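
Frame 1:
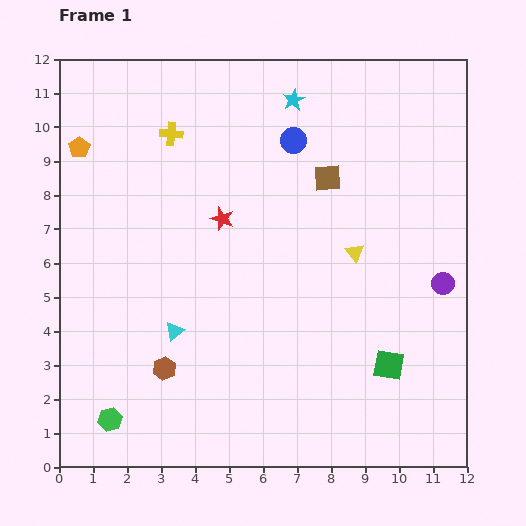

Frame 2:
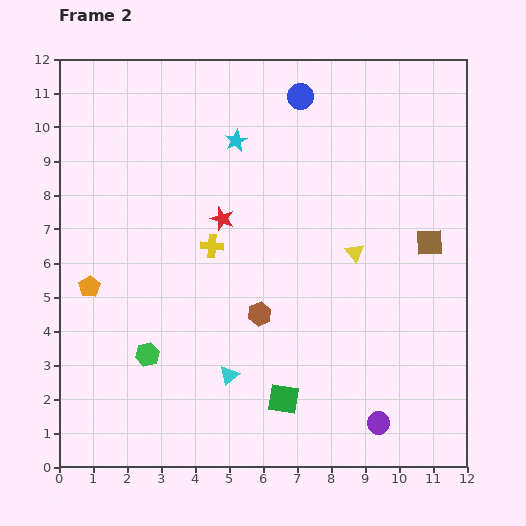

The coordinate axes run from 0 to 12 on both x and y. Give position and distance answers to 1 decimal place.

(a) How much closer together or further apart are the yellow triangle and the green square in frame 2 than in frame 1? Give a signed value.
+1.4

Distance in frame 1: 3.4. Distance in frame 2: 4.8.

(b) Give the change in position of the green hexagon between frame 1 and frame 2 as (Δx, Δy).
(1.1, 1.9)

The green hexagon was at (1.5, 1.4) in frame 1 and (2.6, 3.3) in frame 2.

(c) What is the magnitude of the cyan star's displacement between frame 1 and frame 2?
2.1

The cyan star moved from (6.9, 10.8) to (5.2, 9.6), a distance of √(1.7² + 1.2²) ≈ 2.1.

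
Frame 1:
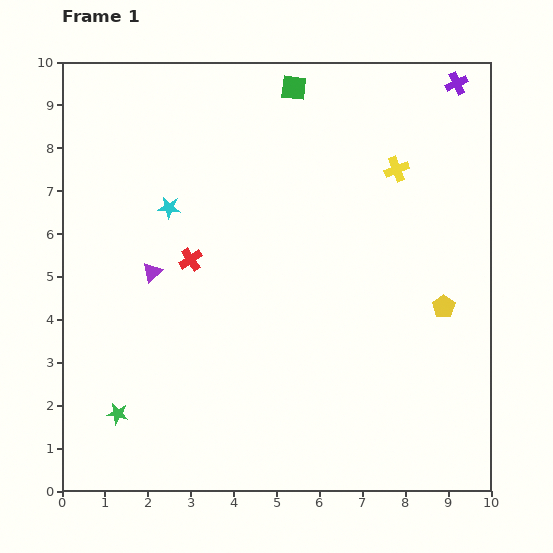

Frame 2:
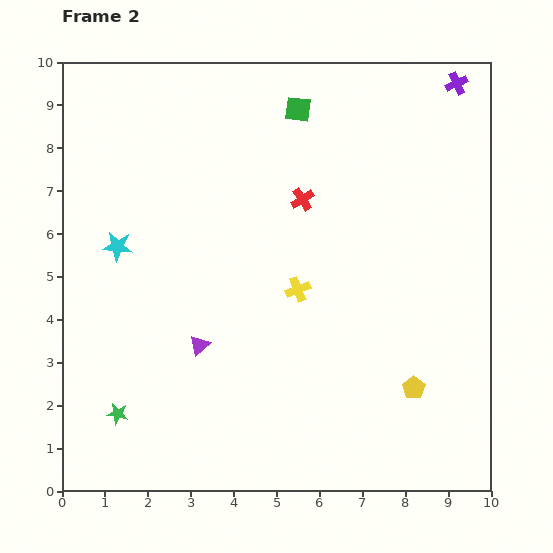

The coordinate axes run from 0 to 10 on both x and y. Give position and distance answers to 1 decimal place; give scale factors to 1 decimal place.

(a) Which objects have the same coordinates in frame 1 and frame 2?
the purple cross, the green star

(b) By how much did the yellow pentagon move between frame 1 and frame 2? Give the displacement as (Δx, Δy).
(-0.7, -1.9)

The yellow pentagon was at (8.9, 4.3) in frame 1 and (8.2, 2.4) in frame 2.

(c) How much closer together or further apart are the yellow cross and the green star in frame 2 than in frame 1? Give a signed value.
-3.5

Distance in frame 1: 8.6. Distance in frame 2: 5.1.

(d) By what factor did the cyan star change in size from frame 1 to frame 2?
1.3×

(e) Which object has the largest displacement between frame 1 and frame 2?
the yellow cross

(moved 3.6; next 3.0)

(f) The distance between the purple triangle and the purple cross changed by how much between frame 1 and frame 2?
+0.2

Distance in frame 1: 8.4. Distance in frame 2: 8.6.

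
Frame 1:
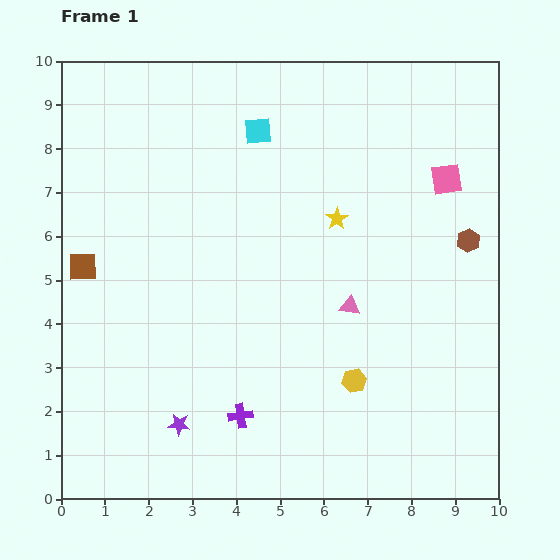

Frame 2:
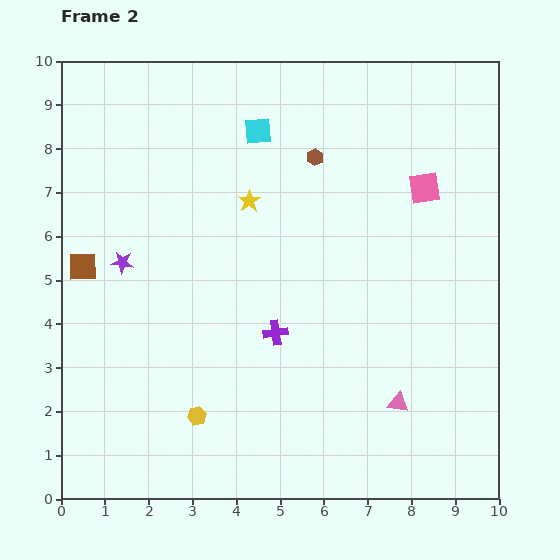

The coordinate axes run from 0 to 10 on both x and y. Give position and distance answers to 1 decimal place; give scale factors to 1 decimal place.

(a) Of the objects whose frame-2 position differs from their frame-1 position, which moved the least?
the pink square

(moved 0.5)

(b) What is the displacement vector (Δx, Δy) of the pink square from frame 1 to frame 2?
(-0.5, -0.2)

The pink square was at (8.8, 7.3) in frame 1 and (8.3, 7.1) in frame 2.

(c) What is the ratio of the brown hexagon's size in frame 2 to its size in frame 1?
0.7×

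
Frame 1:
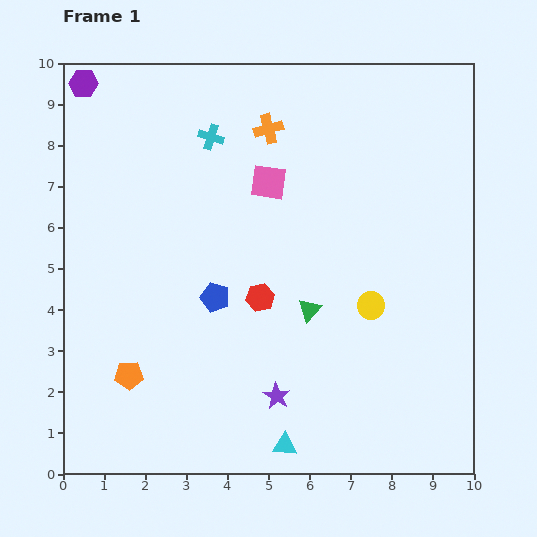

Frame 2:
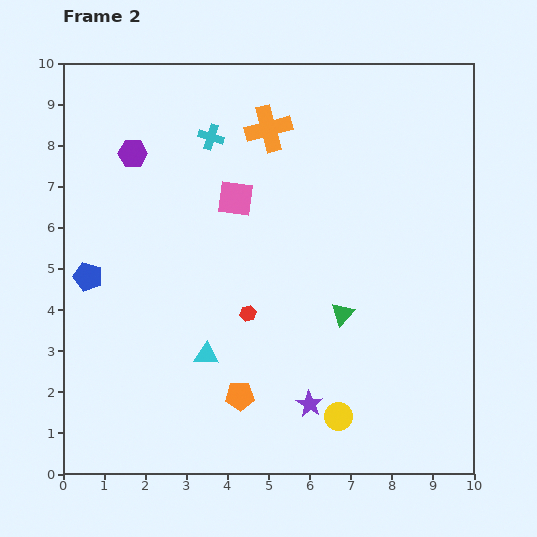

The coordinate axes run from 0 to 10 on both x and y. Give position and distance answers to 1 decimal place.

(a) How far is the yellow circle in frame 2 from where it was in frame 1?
2.8

The yellow circle moved from (7.5, 4.1) to (6.7, 1.4), a distance of √(0.8² + 2.7²) ≈ 2.8.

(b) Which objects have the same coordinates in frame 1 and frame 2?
the orange cross, the cyan cross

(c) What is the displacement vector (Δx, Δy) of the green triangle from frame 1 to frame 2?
(0.8, -0.1)

The green triangle was at (6.0, 4.0) in frame 1 and (6.8, 3.9) in frame 2.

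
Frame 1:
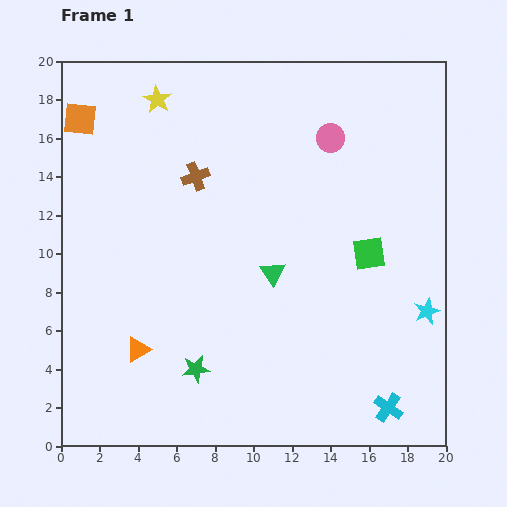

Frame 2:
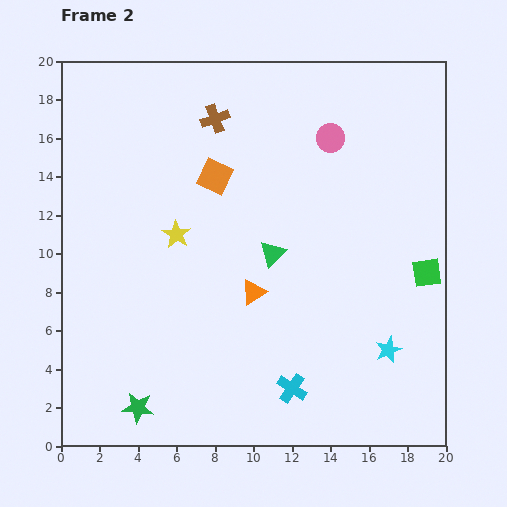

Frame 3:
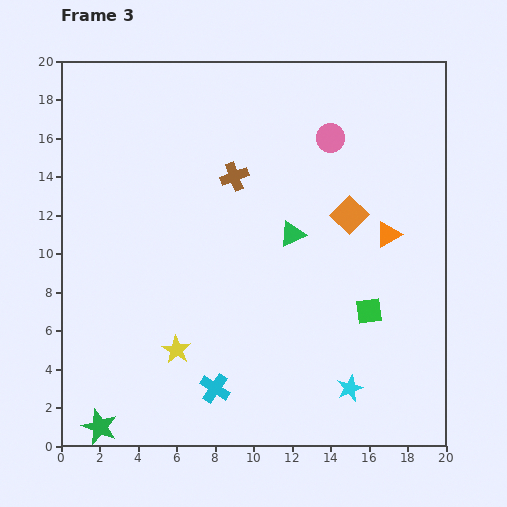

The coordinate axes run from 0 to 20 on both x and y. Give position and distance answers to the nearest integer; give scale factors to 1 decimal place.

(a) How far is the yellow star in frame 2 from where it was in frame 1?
7

The yellow star moved from (5, 18) to (6, 11), a distance of √(1² + 7²) ≈ 7.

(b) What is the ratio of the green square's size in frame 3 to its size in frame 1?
0.8×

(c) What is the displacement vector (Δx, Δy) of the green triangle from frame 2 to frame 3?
(1, 1)

The green triangle was at (11, 10) in frame 2 and (12, 11) in frame 3.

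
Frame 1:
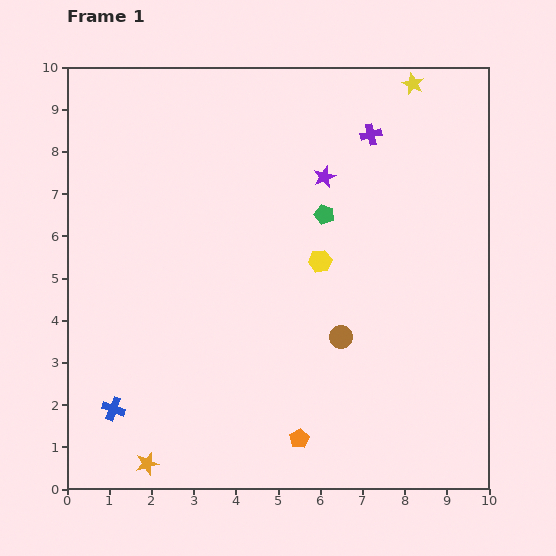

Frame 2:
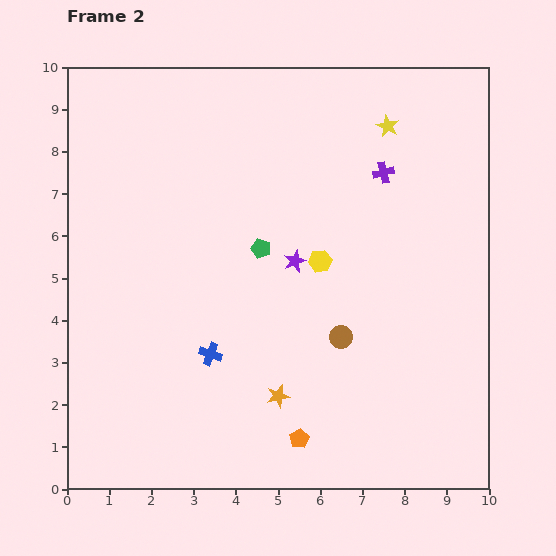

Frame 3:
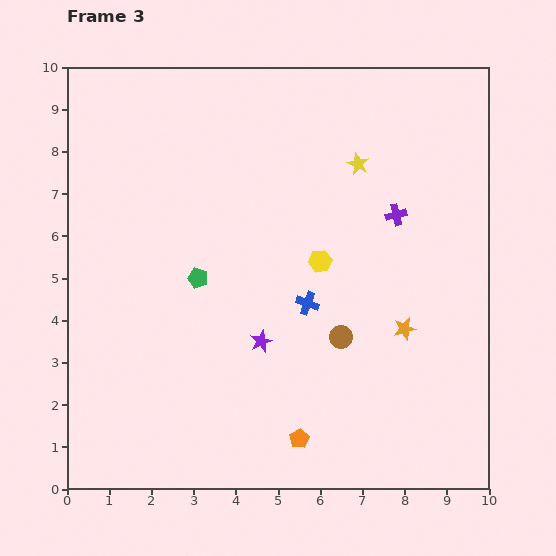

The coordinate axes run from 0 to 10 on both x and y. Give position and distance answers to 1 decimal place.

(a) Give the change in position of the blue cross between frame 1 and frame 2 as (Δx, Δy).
(2.3, 1.3)

The blue cross was at (1.1, 1.9) in frame 1 and (3.4, 3.2) in frame 2.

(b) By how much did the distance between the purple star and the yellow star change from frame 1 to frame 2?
+0.9

Distance in frame 1: 3.0. Distance in frame 2: 3.9.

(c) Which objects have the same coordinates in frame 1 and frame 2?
the yellow hexagon, the orange pentagon, the brown circle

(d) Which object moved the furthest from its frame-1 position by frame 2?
the orange star

(moved 3.5; next 2.6)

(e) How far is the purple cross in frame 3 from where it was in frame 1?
2.0

The purple cross moved from (7.2, 8.4) to (7.8, 6.5), a distance of √(0.6² + 1.9²) ≈ 2.0.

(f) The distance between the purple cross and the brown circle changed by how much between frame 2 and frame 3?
-0.8

Distance in frame 2: 4.0. Distance in frame 3: 3.2.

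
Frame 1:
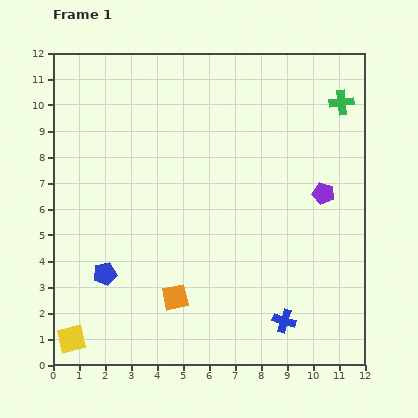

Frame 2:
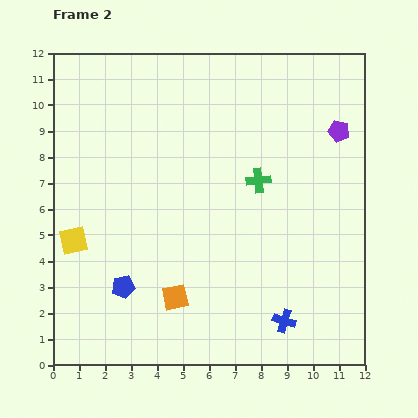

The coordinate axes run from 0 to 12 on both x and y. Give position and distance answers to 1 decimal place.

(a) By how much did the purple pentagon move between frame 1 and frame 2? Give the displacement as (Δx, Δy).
(0.6, 2.4)

The purple pentagon was at (10.4, 6.6) in frame 1 and (11.0, 9.0) in frame 2.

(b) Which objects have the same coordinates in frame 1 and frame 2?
the blue cross, the orange square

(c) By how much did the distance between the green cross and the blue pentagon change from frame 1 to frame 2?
-4.6

Distance in frame 1: 11.2. Distance in frame 2: 6.6.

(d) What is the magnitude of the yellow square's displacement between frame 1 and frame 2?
3.8

The yellow square moved from (0.7, 1.0) to (0.8, 4.8), a distance of √(0.1² + 3.8²) ≈ 3.8.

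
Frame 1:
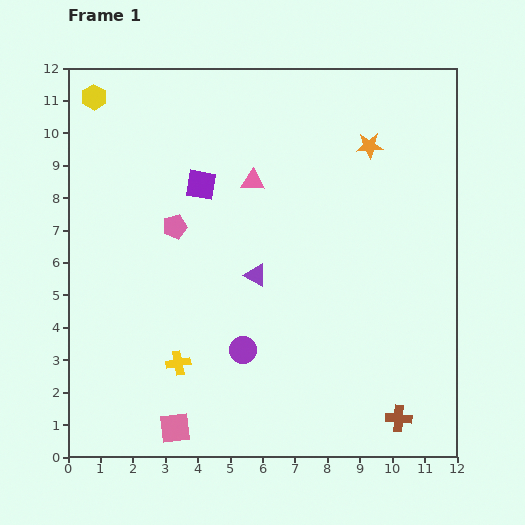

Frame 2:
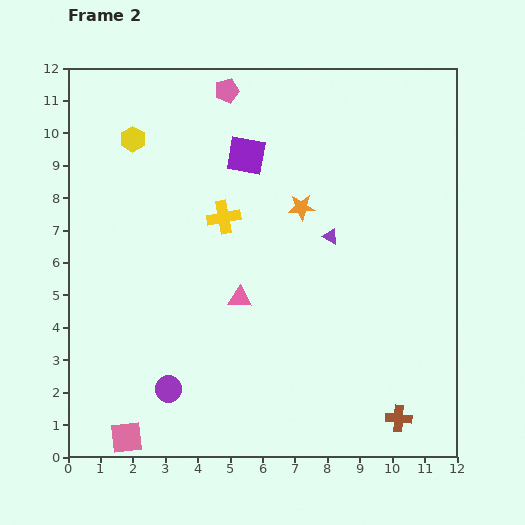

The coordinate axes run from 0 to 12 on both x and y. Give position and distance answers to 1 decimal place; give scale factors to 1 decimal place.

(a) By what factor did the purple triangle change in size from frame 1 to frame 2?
0.7×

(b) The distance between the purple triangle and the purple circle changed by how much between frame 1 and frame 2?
+4.6

Distance in frame 1: 2.3. Distance in frame 2: 6.9.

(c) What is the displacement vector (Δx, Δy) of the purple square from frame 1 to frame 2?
(1.4, 0.9)

The purple square was at (4.1, 8.4) in frame 1 and (5.5, 9.3) in frame 2.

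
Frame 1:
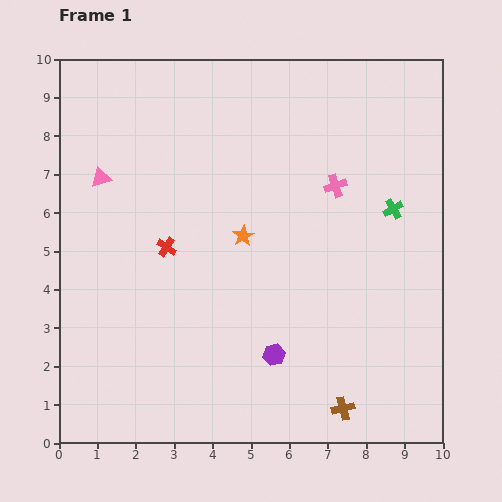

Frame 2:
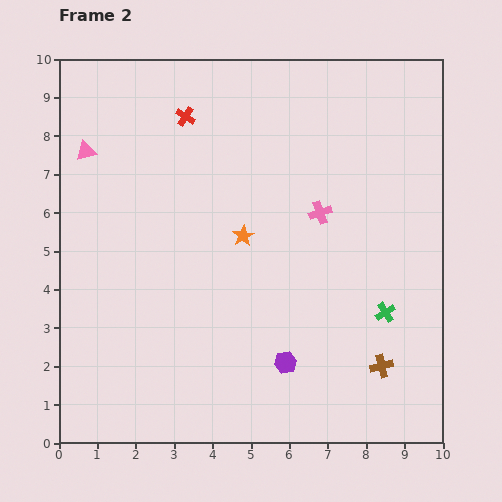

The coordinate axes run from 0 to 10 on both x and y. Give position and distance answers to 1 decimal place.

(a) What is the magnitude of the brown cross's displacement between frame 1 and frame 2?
1.5

The brown cross moved from (7.4, 0.9) to (8.4, 2.0), a distance of √(1.0² + 1.1²) ≈ 1.5.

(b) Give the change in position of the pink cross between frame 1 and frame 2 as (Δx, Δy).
(-0.4, -0.7)

The pink cross was at (7.2, 6.7) in frame 1 and (6.8, 6.0) in frame 2.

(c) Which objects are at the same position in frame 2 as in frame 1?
the orange star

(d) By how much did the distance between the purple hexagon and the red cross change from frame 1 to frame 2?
+2.9

Distance in frame 1: 4.0. Distance in frame 2: 6.9.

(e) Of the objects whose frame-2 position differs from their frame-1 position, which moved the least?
the purple hexagon

(moved 0.4)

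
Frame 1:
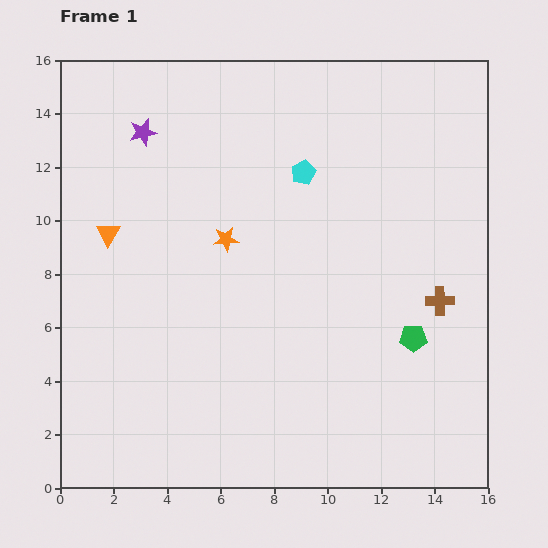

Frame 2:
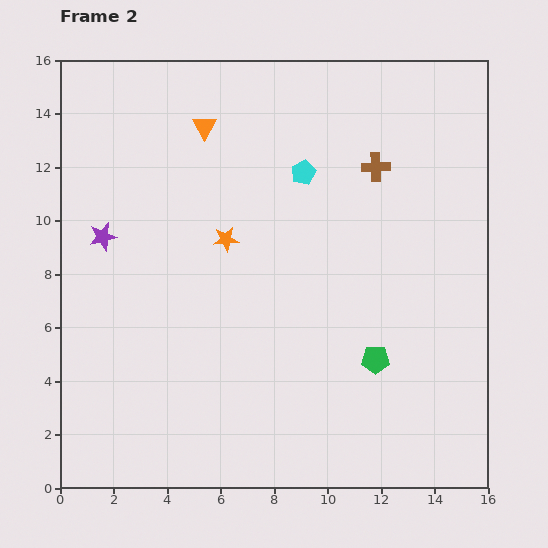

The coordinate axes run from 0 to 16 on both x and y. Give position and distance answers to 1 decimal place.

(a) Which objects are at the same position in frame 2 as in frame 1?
the cyan pentagon, the orange star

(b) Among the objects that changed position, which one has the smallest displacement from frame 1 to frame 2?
the green pentagon

(moved 1.6)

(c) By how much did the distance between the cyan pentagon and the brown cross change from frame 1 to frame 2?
-4.3

Distance in frame 1: 7.0. Distance in frame 2: 2.7.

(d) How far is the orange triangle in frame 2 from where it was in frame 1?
5.4

The orange triangle moved from (1.8, 9.5) to (5.4, 13.5), a distance of √(3.6² + 4.0²) ≈ 5.4.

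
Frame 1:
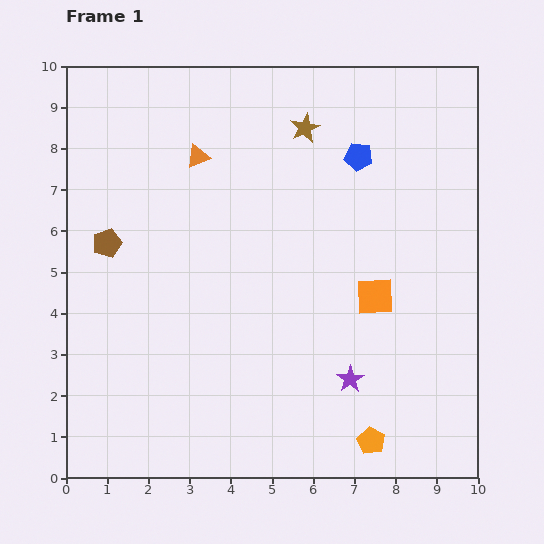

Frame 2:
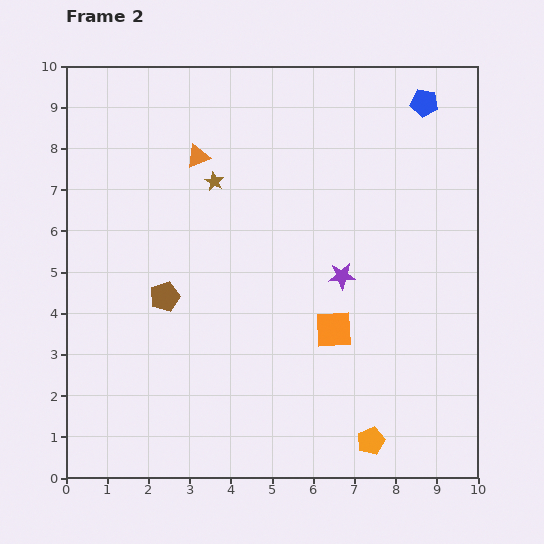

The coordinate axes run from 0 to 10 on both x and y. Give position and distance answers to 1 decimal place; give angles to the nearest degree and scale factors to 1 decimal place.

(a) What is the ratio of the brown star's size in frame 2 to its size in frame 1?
0.6×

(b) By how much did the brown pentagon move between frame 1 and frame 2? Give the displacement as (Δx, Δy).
(1.4, -1.3)

The brown pentagon was at (1.0, 5.7) in frame 1 and (2.4, 4.4) in frame 2.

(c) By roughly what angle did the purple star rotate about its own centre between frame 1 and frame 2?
30° clockwise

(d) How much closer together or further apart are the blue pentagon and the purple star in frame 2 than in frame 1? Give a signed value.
-0.7

Distance in frame 1: 5.4. Distance in frame 2: 4.7.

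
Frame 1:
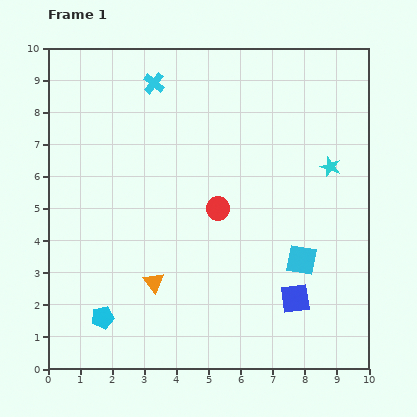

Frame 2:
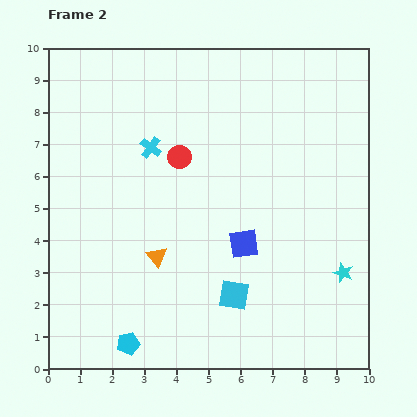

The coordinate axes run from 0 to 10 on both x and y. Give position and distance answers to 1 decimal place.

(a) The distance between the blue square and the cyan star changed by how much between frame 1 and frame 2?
-1.0

Distance in frame 1: 4.2. Distance in frame 2: 3.2.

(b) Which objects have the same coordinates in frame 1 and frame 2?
none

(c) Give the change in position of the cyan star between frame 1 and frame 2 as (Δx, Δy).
(0.4, -3.3)

The cyan star was at (8.8, 6.3) in frame 1 and (9.2, 3.0) in frame 2.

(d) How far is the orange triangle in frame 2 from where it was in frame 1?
0.8

The orange triangle moved from (3.3, 2.7) to (3.4, 3.5), a distance of √(0.1² + 0.8²) ≈ 0.8.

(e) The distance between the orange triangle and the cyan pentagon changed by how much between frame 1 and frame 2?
+0.9

Distance in frame 1: 1.9. Distance in frame 2: 2.8.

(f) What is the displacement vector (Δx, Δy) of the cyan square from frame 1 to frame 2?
(-2.1, -1.1)

The cyan square was at (7.9, 3.4) in frame 1 and (5.8, 2.3) in frame 2.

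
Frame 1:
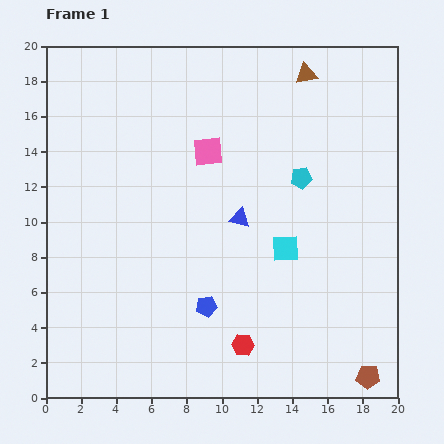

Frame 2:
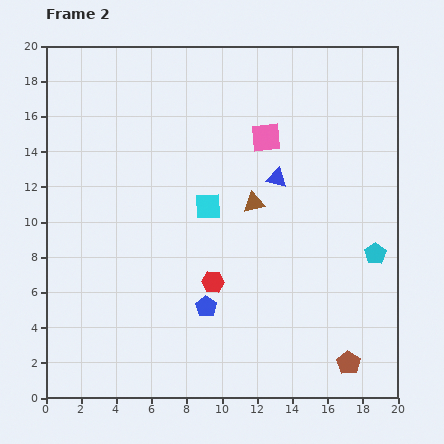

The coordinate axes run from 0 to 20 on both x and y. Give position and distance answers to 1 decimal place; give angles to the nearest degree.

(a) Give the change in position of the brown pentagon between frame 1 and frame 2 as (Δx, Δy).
(-1.1, 0.8)

The brown pentagon was at (18.3, 1.2) in frame 1 and (17.2, 2.0) in frame 2.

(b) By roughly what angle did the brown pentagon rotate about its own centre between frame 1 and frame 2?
30° clockwise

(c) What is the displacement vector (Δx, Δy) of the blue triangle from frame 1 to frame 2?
(2.1, 2.3)

The blue triangle was at (11.0, 10.2) in frame 1 and (13.1, 12.5) in frame 2.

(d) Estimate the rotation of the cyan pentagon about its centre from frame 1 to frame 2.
24° counter-clockwise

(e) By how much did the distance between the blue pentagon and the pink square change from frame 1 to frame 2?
+1.4

Distance in frame 1: 8.8. Distance in frame 2: 10.2.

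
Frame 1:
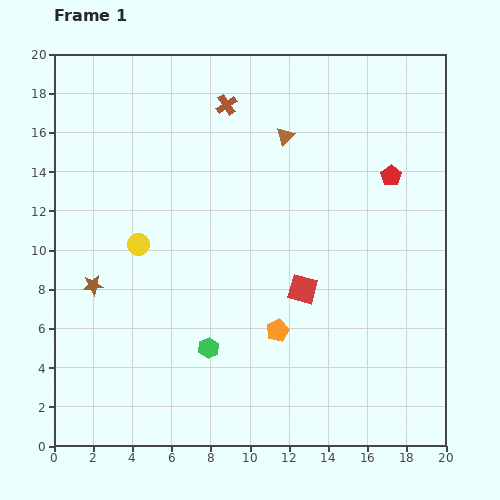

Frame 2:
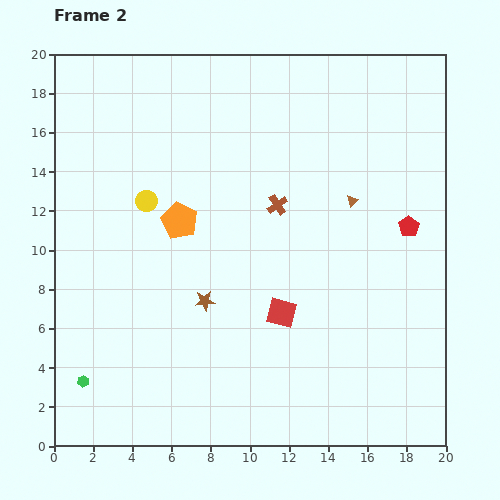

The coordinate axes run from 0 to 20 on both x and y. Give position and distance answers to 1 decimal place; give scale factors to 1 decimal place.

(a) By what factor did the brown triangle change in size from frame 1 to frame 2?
0.6×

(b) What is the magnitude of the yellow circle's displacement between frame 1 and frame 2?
2.2

The yellow circle moved from (4.3, 10.3) to (4.7, 12.5), a distance of √(0.4² + 2.2²) ≈ 2.2.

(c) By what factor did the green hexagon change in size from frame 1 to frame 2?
0.6×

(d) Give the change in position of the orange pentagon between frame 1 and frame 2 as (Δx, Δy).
(-5.0, 5.6)

The orange pentagon was at (11.4, 5.9) in frame 1 and (6.4, 11.5) in frame 2.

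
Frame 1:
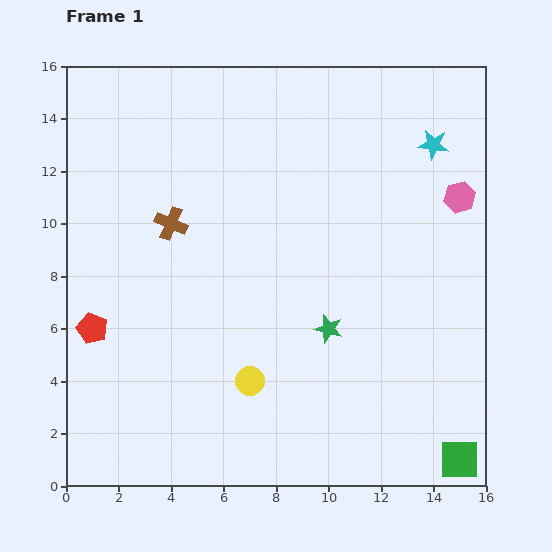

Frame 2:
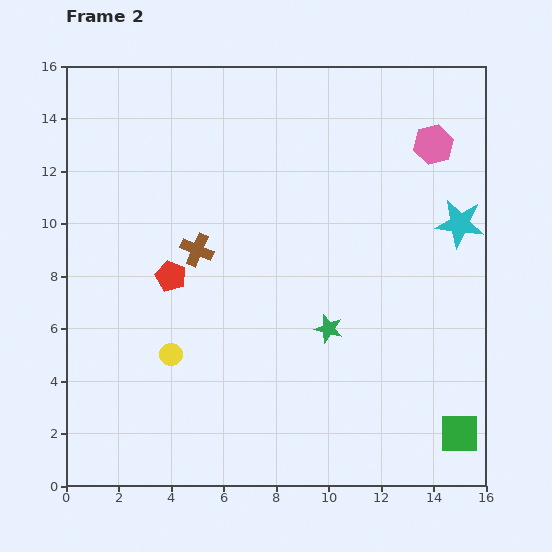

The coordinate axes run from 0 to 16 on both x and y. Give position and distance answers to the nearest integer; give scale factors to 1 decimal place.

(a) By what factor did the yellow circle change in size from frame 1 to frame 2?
0.8×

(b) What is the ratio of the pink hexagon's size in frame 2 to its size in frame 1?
1.3×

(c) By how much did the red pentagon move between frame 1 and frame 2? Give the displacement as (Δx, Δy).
(3, 2)

The red pentagon was at (1, 6) in frame 1 and (4, 8) in frame 2.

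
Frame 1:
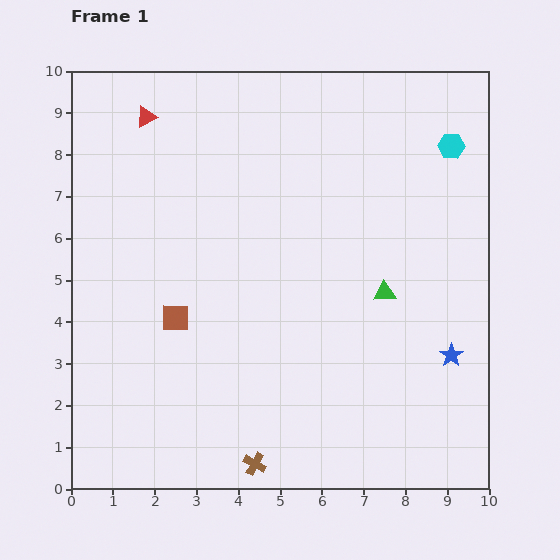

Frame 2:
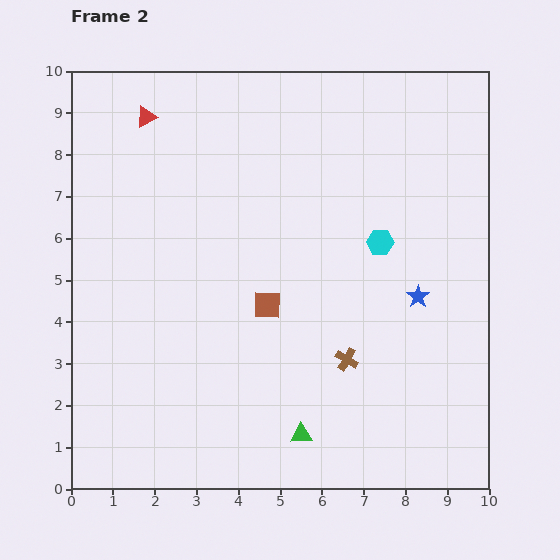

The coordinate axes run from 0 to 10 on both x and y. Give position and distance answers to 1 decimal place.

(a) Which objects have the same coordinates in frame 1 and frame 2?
the red triangle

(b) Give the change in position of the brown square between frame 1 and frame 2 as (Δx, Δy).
(2.2, 0.3)

The brown square was at (2.5, 4.1) in frame 1 and (4.7, 4.4) in frame 2.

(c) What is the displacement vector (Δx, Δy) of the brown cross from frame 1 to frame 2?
(2.2, 2.5)

The brown cross was at (4.4, 0.6) in frame 1 and (6.6, 3.1) in frame 2.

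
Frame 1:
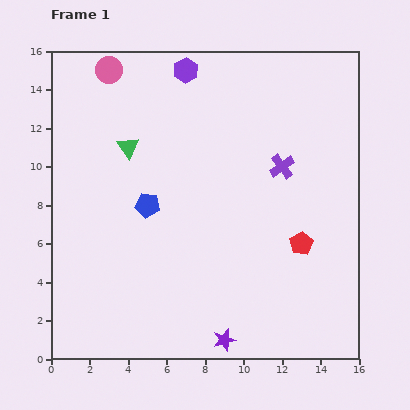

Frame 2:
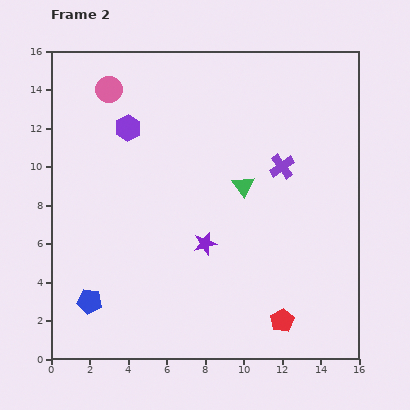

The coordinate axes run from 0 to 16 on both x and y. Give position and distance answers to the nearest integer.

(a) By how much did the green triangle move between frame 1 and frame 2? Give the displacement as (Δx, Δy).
(6, -2)

The green triangle was at (4, 11) in frame 1 and (10, 9) in frame 2.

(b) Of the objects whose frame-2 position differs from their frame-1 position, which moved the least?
the pink circle

(moved 1)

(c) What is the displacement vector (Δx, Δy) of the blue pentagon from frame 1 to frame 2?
(-3, -5)

The blue pentagon was at (5, 8) in frame 1 and (2, 3) in frame 2.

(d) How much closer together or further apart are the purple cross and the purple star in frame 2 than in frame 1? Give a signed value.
-3

Distance in frame 1: 9. Distance in frame 2: 6.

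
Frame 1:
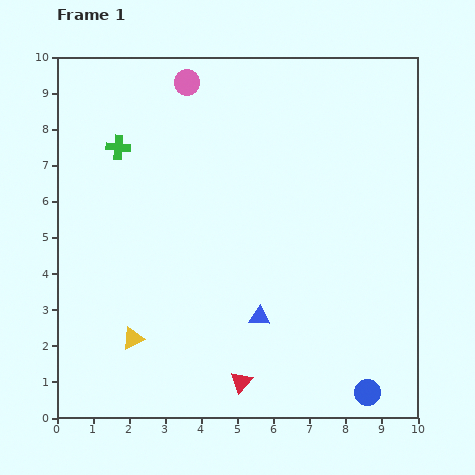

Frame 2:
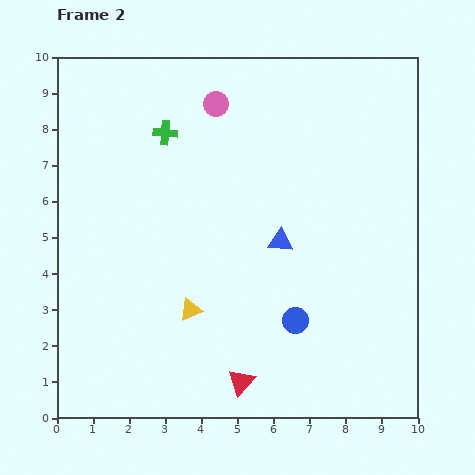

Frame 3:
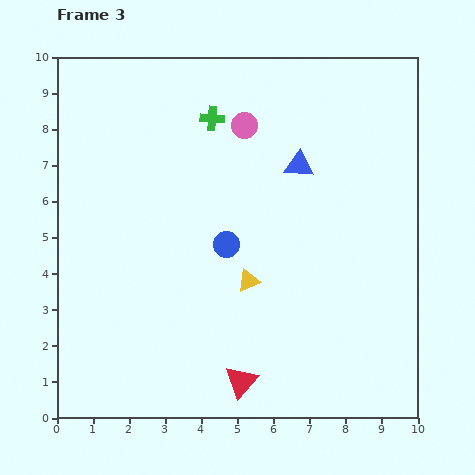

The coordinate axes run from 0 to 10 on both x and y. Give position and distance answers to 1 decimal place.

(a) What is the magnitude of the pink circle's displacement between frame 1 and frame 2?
1.0

The pink circle moved from (3.6, 9.3) to (4.4, 8.7), a distance of √(0.8² + 0.6²) ≈ 1.0.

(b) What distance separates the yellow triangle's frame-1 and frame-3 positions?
3.6

The yellow triangle moved from (2.1, 2.2) to (5.3, 3.8), a distance of √(3.2² + 1.6²) ≈ 3.6.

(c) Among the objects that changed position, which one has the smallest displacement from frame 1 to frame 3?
the pink circle

(moved 2.0)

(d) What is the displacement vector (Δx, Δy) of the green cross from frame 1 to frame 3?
(2.6, 0.8)

The green cross was at (1.7, 7.5) in frame 1 and (4.3, 8.3) in frame 3.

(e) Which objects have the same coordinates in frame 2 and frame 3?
the red triangle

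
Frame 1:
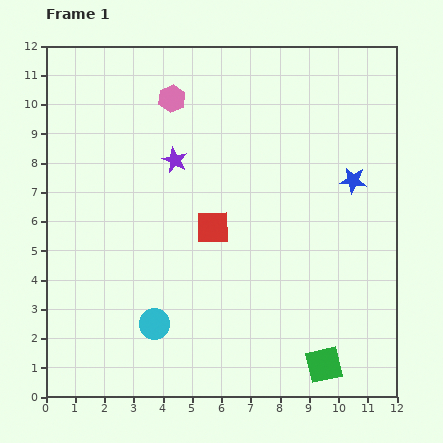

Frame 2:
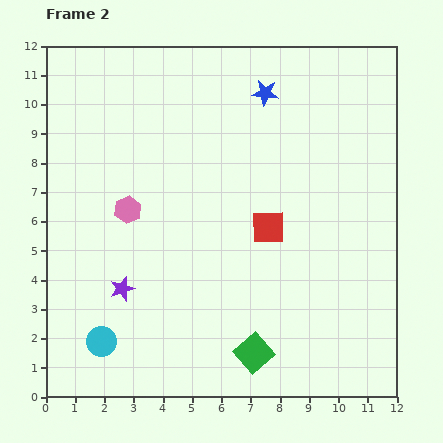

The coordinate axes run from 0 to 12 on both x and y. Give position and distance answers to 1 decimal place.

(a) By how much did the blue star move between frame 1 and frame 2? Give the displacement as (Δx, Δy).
(-3.0, 3.0)

The blue star was at (10.5, 7.4) in frame 1 and (7.5, 10.4) in frame 2.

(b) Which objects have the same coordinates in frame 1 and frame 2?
none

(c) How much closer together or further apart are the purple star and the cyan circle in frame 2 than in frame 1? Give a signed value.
-3.7

Distance in frame 1: 5.6. Distance in frame 2: 1.9.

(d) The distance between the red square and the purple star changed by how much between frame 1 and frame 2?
+2.8

Distance in frame 1: 2.6. Distance in frame 2: 5.4.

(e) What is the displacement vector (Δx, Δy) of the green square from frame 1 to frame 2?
(-2.4, 0.4)

The green square was at (9.5, 1.1) in frame 1 and (7.1, 1.5) in frame 2.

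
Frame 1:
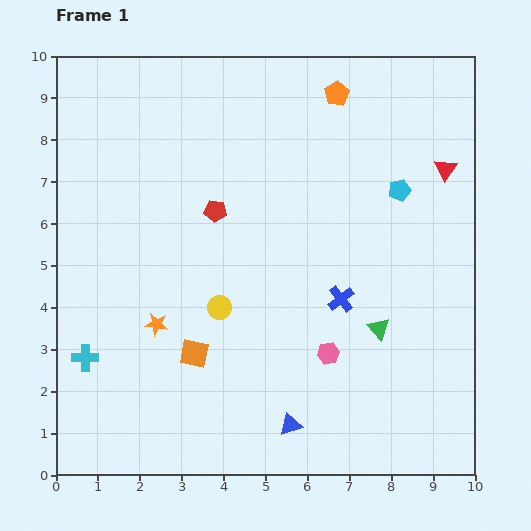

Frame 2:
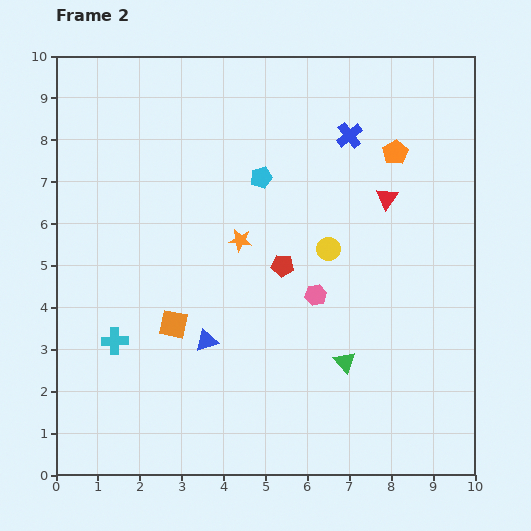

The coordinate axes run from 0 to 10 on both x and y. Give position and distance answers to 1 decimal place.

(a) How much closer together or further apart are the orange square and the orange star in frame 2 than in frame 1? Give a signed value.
+1.5

Distance in frame 1: 1.1. Distance in frame 2: 2.6.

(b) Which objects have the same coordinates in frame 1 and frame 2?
none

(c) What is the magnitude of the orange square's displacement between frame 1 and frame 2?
0.9

The orange square moved from (3.3, 2.9) to (2.8, 3.6), a distance of √(0.5² + 0.7²) ≈ 0.9.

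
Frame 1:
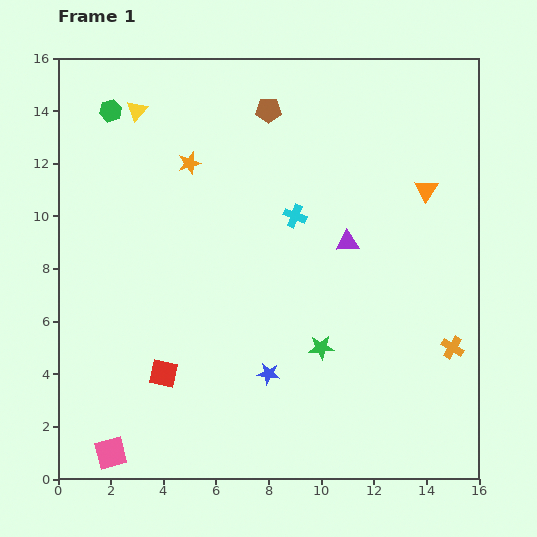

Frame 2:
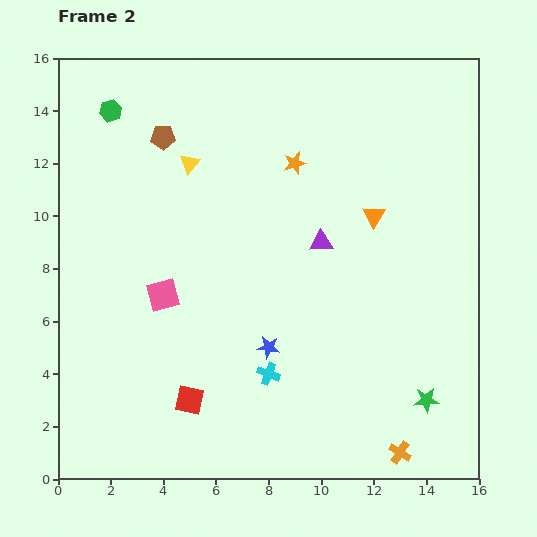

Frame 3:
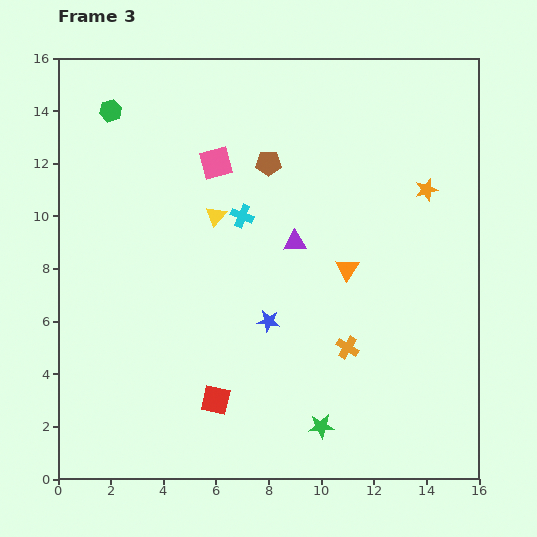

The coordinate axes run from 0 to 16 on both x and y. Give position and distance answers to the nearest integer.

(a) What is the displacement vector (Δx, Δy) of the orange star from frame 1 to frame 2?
(4, 0)

The orange star was at (5, 12) in frame 1 and (9, 12) in frame 2.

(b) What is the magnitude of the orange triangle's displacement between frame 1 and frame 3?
4

The orange triangle moved from (14, 11) to (11, 8), a distance of √(3² + 3²) ≈ 4.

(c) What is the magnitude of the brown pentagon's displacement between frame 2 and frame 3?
4

The brown pentagon moved from (4, 13) to (8, 12), a distance of √(4² + 1²) ≈ 4.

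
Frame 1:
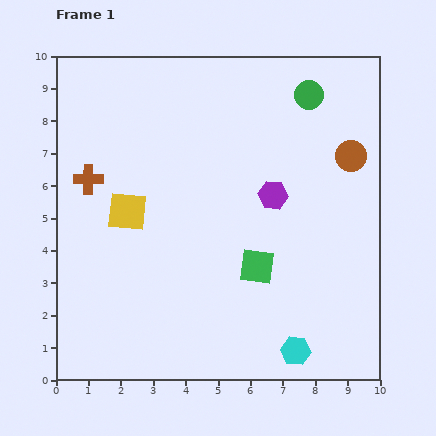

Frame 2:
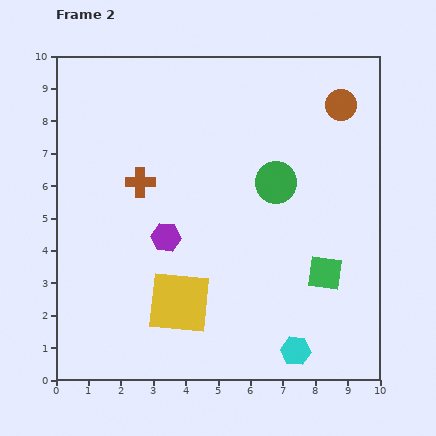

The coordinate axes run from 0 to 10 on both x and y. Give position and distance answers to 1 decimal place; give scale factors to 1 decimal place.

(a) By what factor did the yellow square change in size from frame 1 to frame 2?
1.6×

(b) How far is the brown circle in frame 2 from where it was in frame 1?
1.6

The brown circle moved from (9.1, 6.9) to (8.8, 8.5), a distance of √(0.3² + 1.6²) ≈ 1.6.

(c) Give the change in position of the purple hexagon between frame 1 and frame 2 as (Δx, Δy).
(-3.3, -1.3)

The purple hexagon was at (6.7, 5.7) in frame 1 and (3.4, 4.4) in frame 2.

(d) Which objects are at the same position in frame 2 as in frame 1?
the cyan hexagon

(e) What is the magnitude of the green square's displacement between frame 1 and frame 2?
2.1

The green square moved from (6.2, 3.5) to (8.3, 3.3), a distance of √(2.1² + 0.2²) ≈ 2.1.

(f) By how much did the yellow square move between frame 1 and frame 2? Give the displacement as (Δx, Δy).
(1.6, -2.8)

The yellow square was at (2.2, 5.2) in frame 1 and (3.8, 2.4) in frame 2.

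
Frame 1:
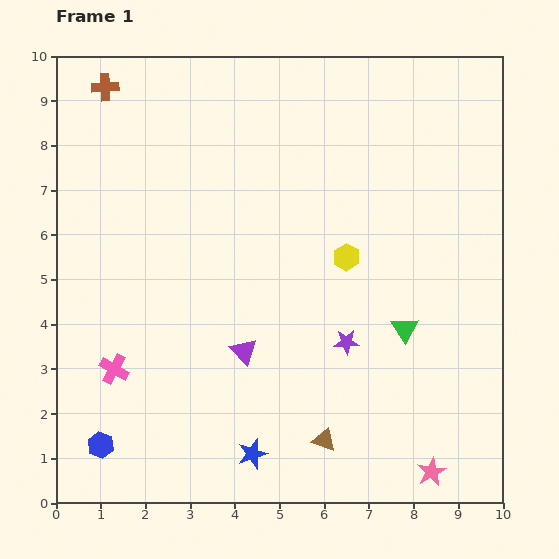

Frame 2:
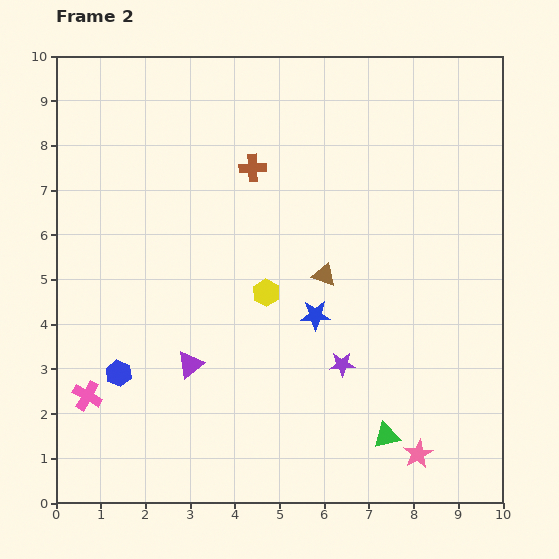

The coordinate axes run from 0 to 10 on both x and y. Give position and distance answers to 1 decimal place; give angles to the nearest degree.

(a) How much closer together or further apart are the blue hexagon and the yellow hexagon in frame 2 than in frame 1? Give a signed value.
-3.1

Distance in frame 1: 6.9. Distance in frame 2: 3.8.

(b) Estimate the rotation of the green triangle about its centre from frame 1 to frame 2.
47° clockwise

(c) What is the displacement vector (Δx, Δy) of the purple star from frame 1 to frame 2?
(-0.1, -0.5)

The purple star was at (6.5, 3.6) in frame 1 and (6.4, 3.1) in frame 2.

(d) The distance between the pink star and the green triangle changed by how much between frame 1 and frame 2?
-2.5

Distance in frame 1: 3.3. Distance in frame 2: 0.8.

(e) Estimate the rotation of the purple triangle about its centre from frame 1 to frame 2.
34° clockwise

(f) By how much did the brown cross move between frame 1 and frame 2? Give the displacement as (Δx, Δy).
(3.3, -1.8)

The brown cross was at (1.1, 9.3) in frame 1 and (4.4, 7.5) in frame 2.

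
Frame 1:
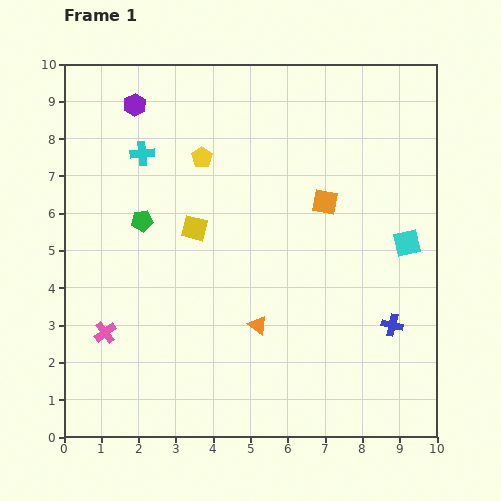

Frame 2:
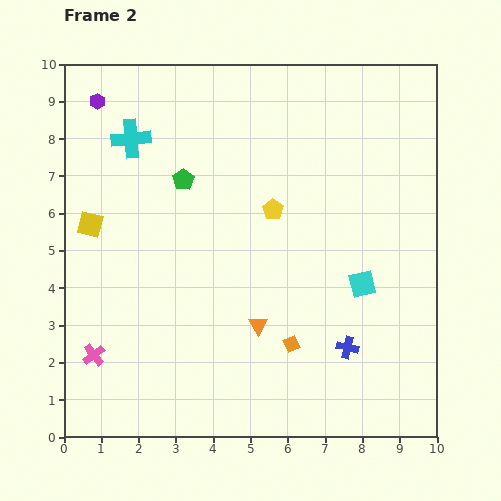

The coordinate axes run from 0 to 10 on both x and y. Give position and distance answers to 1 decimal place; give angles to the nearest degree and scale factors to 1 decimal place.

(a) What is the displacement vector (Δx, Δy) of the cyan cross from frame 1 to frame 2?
(-0.3, 0.4)

The cyan cross was at (2.1, 7.6) in frame 1 and (1.8, 8.0) in frame 2.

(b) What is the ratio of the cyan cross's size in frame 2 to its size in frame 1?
1.6×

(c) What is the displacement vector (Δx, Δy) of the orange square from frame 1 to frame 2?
(-0.9, -3.8)

The orange square was at (7.0, 6.3) in frame 1 and (6.1, 2.5) in frame 2.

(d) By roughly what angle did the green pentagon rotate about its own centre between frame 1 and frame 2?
28° counter-clockwise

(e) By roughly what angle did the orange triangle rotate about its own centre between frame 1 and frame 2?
20° clockwise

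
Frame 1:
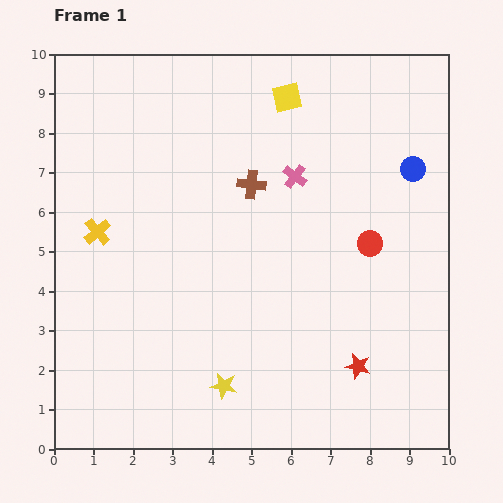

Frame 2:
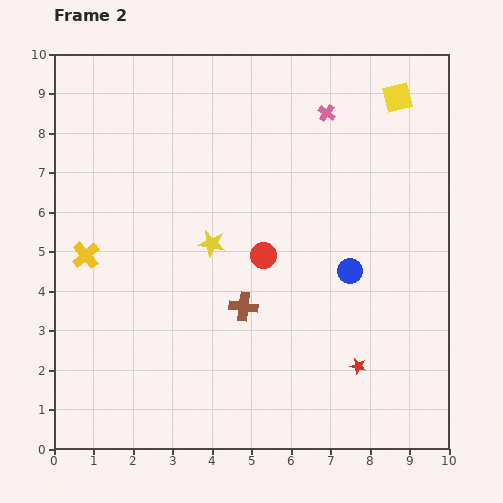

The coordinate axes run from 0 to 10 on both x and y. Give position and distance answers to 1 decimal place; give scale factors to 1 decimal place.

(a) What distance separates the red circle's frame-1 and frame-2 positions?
2.7

The red circle moved from (8.0, 5.2) to (5.3, 4.9), a distance of √(2.7² + 0.3²) ≈ 2.7.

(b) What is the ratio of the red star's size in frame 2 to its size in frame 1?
0.6×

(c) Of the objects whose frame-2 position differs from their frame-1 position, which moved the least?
the yellow cross

(moved 0.7)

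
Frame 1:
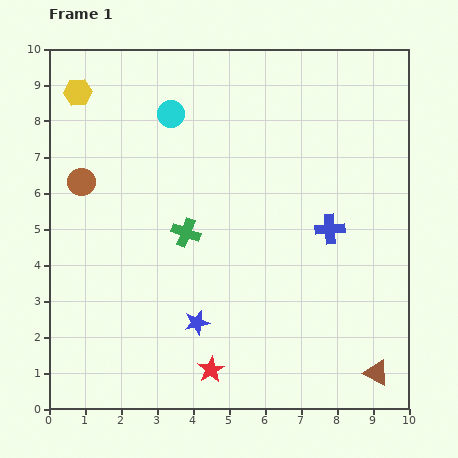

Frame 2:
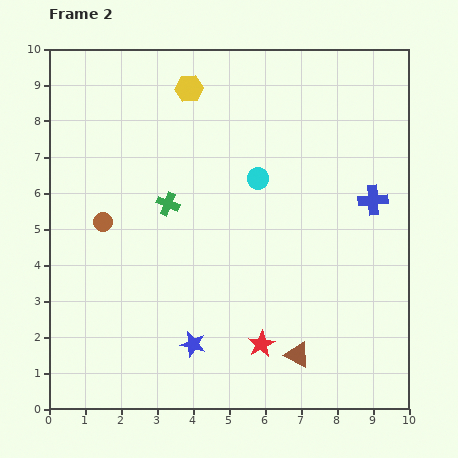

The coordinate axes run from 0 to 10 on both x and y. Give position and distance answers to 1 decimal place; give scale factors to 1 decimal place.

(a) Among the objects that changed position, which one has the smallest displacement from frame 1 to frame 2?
the blue star

(moved 0.6)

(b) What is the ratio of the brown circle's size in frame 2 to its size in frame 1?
0.7×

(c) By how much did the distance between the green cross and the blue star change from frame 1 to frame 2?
+1.5

Distance in frame 1: 2.5. Distance in frame 2: 4.0.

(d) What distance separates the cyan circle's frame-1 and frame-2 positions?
3.0

The cyan circle moved from (3.4, 8.2) to (5.8, 6.4), a distance of √(2.4² + 1.8²) ≈ 3.0.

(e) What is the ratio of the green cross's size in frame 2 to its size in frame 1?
0.8×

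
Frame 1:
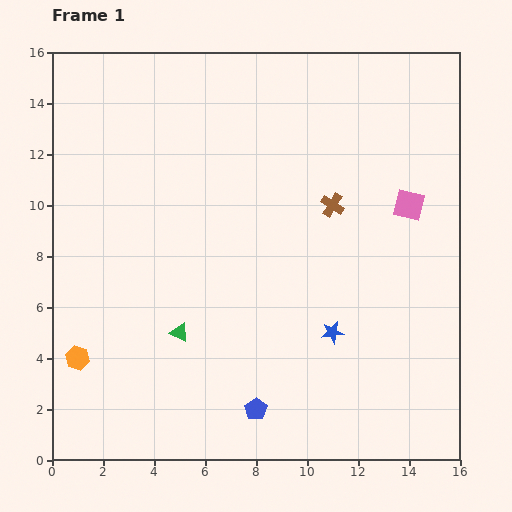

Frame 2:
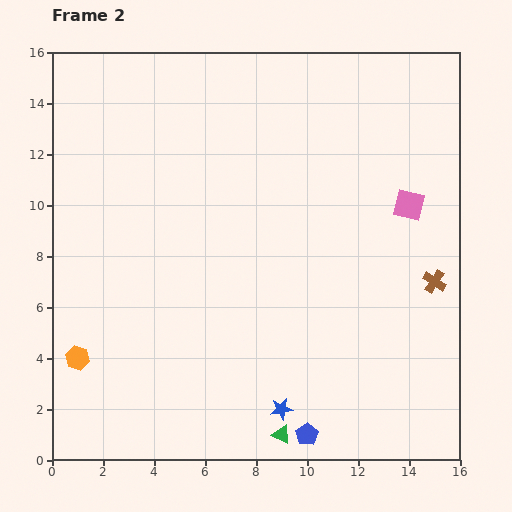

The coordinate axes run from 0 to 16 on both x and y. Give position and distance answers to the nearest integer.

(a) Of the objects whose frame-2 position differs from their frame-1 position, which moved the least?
the blue pentagon

(moved 2)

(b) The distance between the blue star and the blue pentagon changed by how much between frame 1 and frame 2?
-3

Distance in frame 1: 4. Distance in frame 2: 1.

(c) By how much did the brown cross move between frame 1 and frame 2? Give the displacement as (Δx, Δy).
(4, -3)

The brown cross was at (11, 10) in frame 1 and (15, 7) in frame 2.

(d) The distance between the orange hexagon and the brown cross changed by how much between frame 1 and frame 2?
+2

Distance in frame 1: 12. Distance in frame 2: 14.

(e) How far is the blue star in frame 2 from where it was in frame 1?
4

The blue star moved from (11, 5) to (9, 2), a distance of √(2² + 3²) ≈ 4.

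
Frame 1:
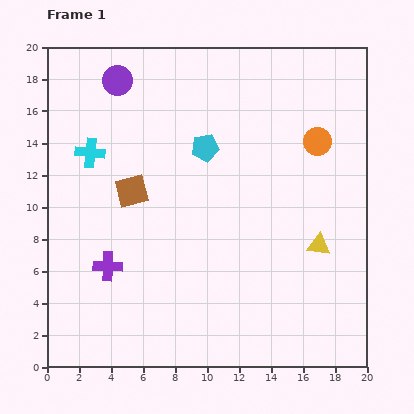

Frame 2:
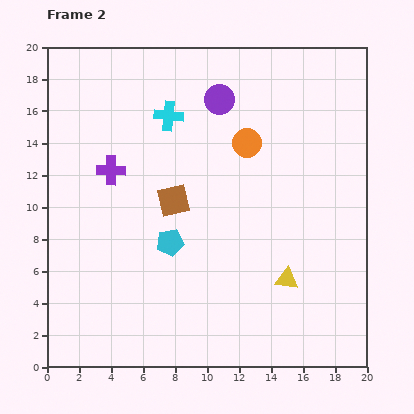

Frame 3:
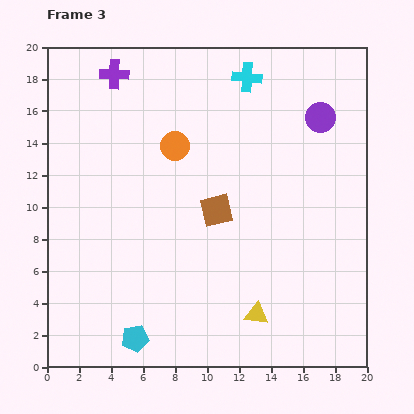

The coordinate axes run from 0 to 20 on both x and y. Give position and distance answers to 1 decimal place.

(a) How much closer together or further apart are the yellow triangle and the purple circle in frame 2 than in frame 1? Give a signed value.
-4.3

Distance in frame 1: 16.3. Distance in frame 2: 12.0.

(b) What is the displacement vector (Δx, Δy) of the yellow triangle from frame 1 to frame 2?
(-2.0, -2.1)

The yellow triangle was at (17.0, 7.6) in frame 1 and (15.0, 5.5) in frame 2.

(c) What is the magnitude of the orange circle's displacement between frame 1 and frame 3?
8.9

The orange circle moved from (16.9, 14.1) to (8.0, 13.8), a distance of √(8.9² + 0.3²) ≈ 8.9.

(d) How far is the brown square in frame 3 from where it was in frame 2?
2.8

The brown square moved from (7.9, 10.4) to (10.6, 9.8), a distance of √(2.7² + 0.6²) ≈ 2.8.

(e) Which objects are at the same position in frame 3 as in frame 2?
none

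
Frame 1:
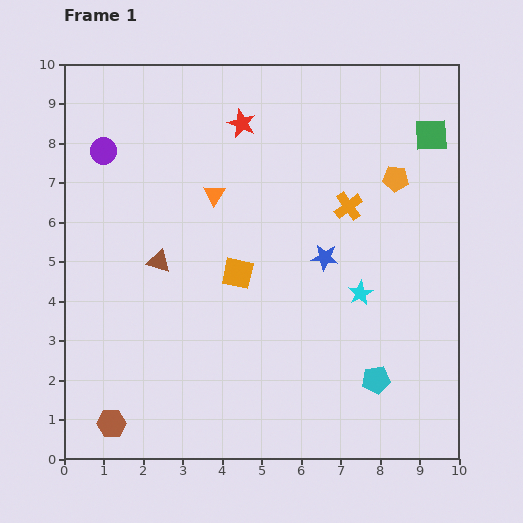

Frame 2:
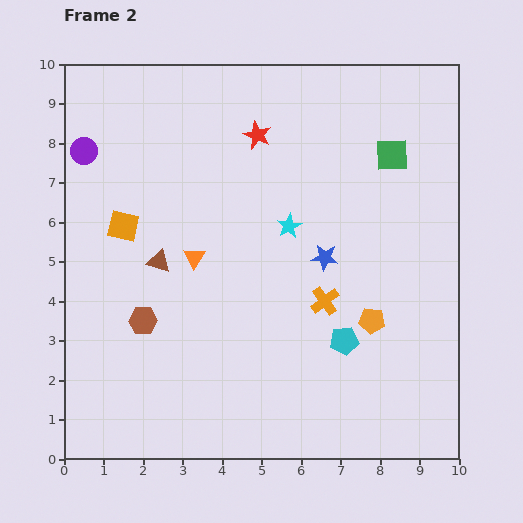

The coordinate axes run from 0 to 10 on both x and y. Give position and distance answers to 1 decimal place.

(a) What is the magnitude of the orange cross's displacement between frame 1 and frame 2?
2.5

The orange cross moved from (7.2, 6.4) to (6.6, 4.0), a distance of √(0.6² + 2.4²) ≈ 2.5.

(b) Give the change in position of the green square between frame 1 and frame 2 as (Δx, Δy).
(-1.0, -0.5)

The green square was at (9.3, 8.2) in frame 1 and (8.3, 7.7) in frame 2.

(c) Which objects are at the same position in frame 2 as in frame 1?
the brown triangle, the blue star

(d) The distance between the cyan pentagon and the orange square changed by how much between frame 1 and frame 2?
+1.9

Distance in frame 1: 4.4. Distance in frame 2: 6.3.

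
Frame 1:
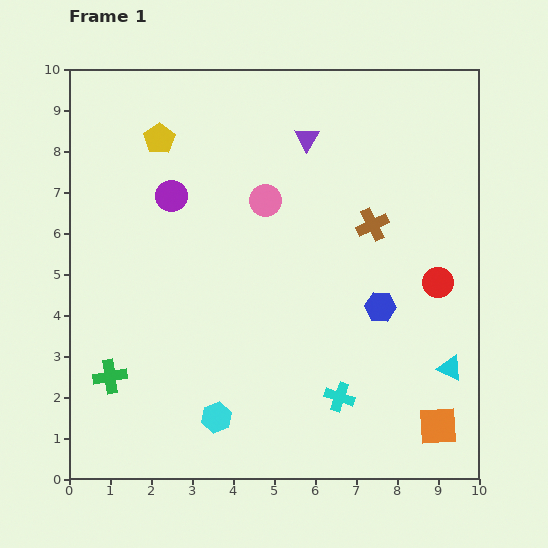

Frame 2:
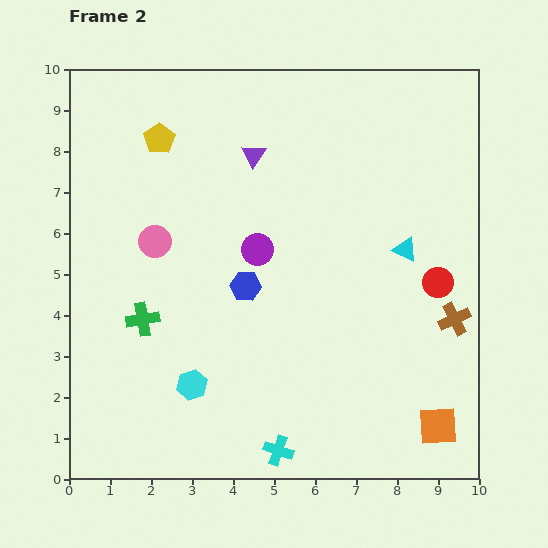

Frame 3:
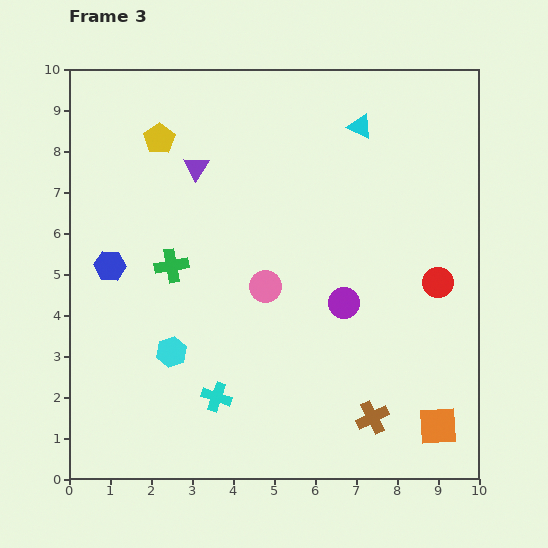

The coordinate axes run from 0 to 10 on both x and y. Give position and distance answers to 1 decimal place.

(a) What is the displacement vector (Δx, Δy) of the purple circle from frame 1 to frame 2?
(2.1, -1.3)

The purple circle was at (2.5, 6.9) in frame 1 and (4.6, 5.6) in frame 2.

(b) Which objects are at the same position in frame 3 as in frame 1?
the yellow pentagon, the red circle, the orange square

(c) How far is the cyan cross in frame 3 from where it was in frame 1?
3.0

The cyan cross moved from (6.6, 2.0) to (3.6, 2.0), a distance of √(3.0² + 0.0²) ≈ 3.0.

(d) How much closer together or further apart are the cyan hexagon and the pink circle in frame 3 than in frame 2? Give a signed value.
-0.8

Distance in frame 2: 3.6. Distance in frame 3: 2.8.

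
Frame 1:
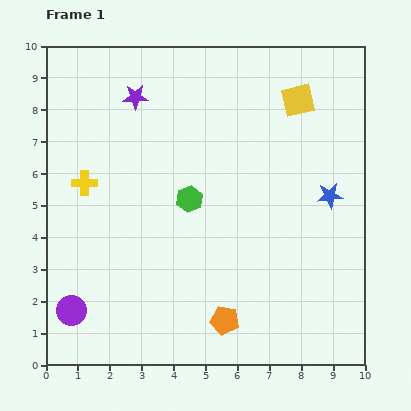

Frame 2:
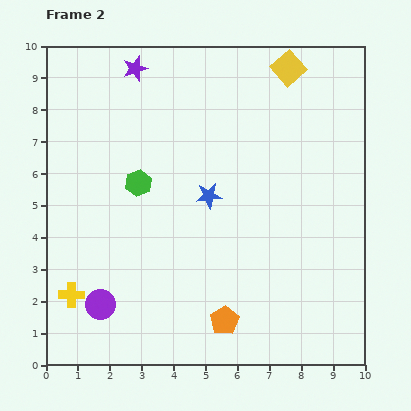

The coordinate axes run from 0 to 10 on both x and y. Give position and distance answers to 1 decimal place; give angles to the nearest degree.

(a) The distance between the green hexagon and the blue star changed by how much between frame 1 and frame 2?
-2.2

Distance in frame 1: 4.4. Distance in frame 2: 2.2.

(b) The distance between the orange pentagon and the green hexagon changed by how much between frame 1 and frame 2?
+1.1

Distance in frame 1: 4.0. Distance in frame 2: 5.1.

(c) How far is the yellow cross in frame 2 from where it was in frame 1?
3.5

The yellow cross moved from (1.2, 5.7) to (0.8, 2.2), a distance of √(0.4² + 3.5²) ≈ 3.5.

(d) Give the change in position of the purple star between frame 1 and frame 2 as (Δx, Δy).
(0.0, 0.9)

The purple star was at (2.8, 8.4) in frame 1 and (2.8, 9.3) in frame 2.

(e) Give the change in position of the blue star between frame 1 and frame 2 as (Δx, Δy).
(-3.8, 0.0)

The blue star was at (8.9, 5.3) in frame 1 and (5.1, 5.3) in frame 2.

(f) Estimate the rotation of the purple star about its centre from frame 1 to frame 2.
17° counter-clockwise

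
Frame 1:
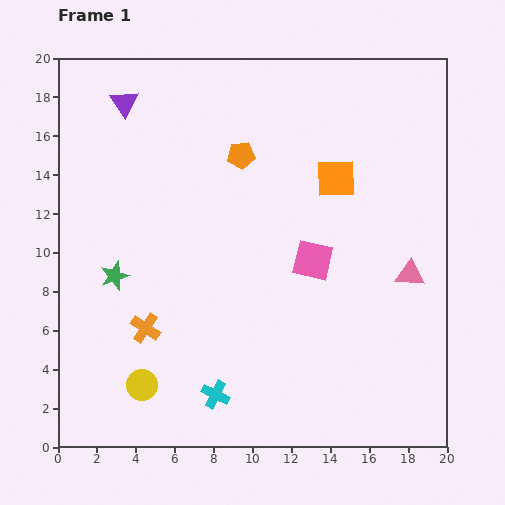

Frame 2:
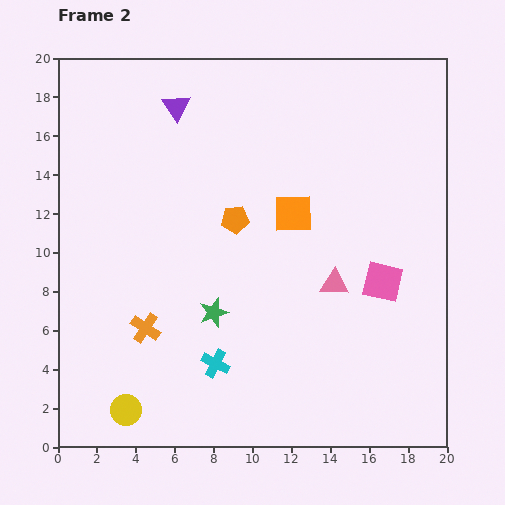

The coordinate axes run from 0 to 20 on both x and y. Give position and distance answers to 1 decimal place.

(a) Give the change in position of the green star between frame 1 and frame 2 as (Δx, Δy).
(5.1, -1.9)

The green star was at (2.9, 8.8) in frame 1 and (8.0, 6.9) in frame 2.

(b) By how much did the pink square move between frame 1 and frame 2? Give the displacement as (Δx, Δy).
(3.6, -1.1)

The pink square was at (13.1, 9.6) in frame 1 and (16.7, 8.5) in frame 2.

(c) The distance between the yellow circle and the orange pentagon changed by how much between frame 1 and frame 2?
-1.6

Distance in frame 1: 12.9. Distance in frame 2: 11.3.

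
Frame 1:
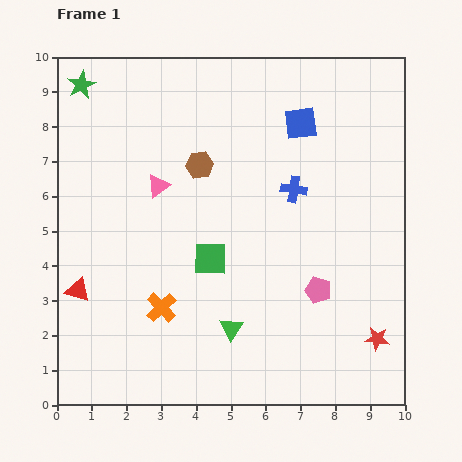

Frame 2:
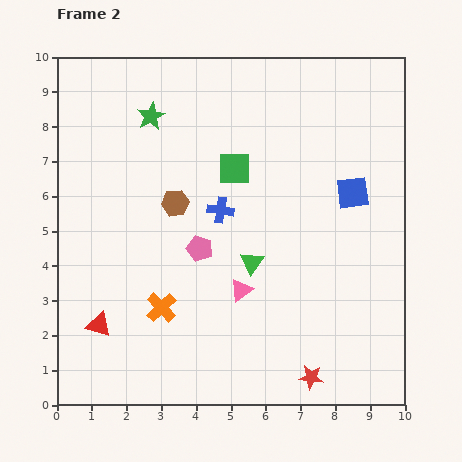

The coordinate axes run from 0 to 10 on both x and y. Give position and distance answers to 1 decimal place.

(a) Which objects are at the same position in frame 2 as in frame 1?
the orange cross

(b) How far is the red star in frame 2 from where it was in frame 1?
2.2

The red star moved from (9.2, 1.9) to (7.3, 0.8), a distance of √(1.9² + 1.1²) ≈ 2.2.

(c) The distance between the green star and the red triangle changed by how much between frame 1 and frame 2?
+0.3

Distance in frame 1: 5.9. Distance in frame 2: 6.2.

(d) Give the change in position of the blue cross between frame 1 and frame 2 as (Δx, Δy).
(-2.1, -0.6)

The blue cross was at (6.8, 6.2) in frame 1 and (4.7, 5.6) in frame 2.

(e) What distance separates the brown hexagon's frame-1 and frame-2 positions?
1.3

The brown hexagon moved from (4.1, 6.9) to (3.4, 5.8), a distance of √(0.7² + 1.1²) ≈ 1.3.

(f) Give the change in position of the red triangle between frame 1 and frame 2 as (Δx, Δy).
(0.6, -1.0)

The red triangle was at (0.6, 3.3) in frame 1 and (1.2, 2.3) in frame 2.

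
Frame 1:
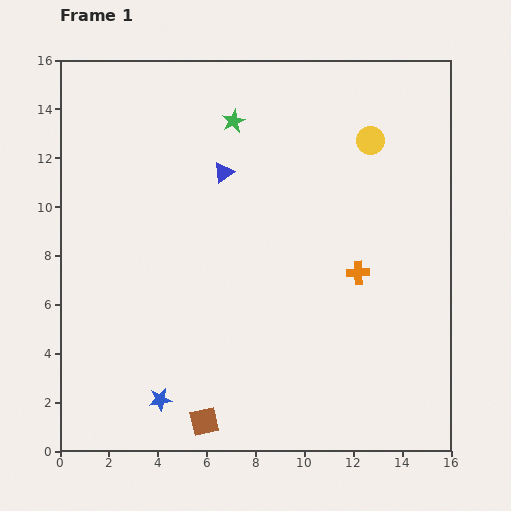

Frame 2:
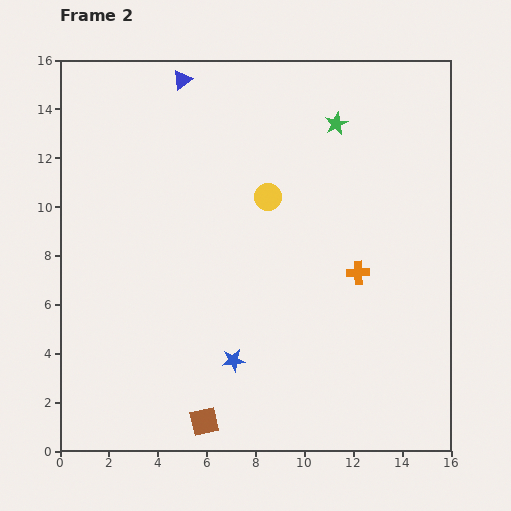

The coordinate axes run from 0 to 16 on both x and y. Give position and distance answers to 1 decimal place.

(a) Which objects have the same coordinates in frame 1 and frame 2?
the brown square, the orange cross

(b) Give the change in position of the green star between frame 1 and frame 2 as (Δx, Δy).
(4.2, -0.1)

The green star was at (7.1, 13.5) in frame 1 and (11.3, 13.4) in frame 2.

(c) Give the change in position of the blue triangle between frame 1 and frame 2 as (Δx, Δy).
(-1.7, 3.8)

The blue triangle was at (6.7, 11.4) in frame 1 and (5.0, 15.2) in frame 2.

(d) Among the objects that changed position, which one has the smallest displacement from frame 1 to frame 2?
the blue star

(moved 3.4)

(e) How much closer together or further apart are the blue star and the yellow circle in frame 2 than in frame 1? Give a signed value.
-6.8

Distance in frame 1: 13.6. Distance in frame 2: 6.8.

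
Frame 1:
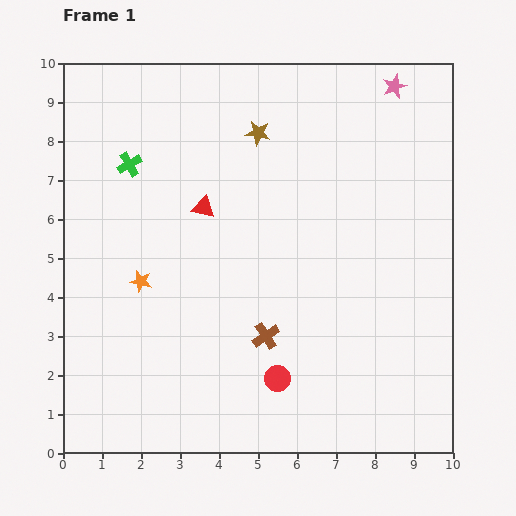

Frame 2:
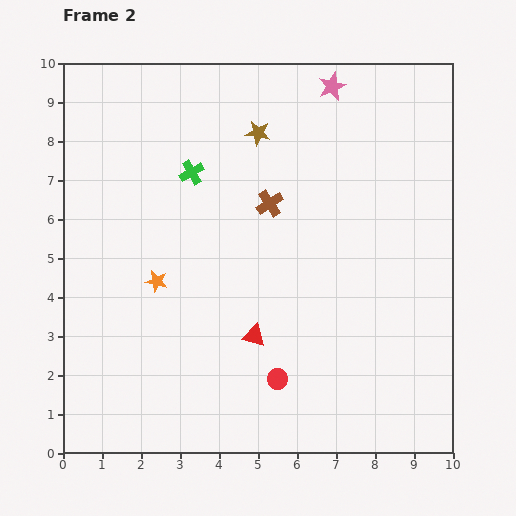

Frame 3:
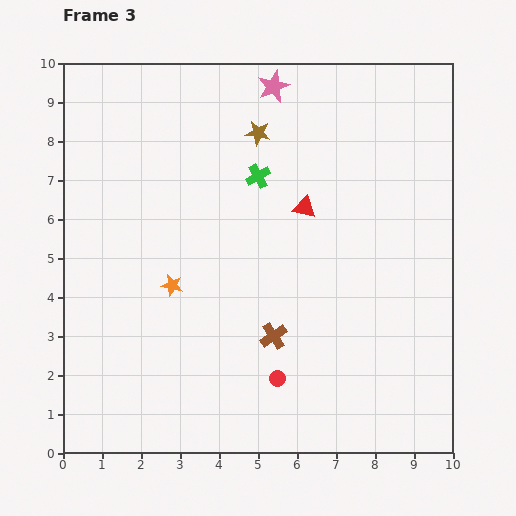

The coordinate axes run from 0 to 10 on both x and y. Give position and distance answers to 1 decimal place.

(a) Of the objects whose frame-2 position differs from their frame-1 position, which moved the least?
the orange star

(moved 0.4)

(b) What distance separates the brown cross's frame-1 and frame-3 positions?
0.2

The brown cross moved from (5.2, 3.0) to (5.4, 3.0), a distance of √(0.2² + 0.0²) ≈ 0.2.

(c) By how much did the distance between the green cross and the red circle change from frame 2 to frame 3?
-0.5

Distance in frame 2: 5.7. Distance in frame 3: 5.2.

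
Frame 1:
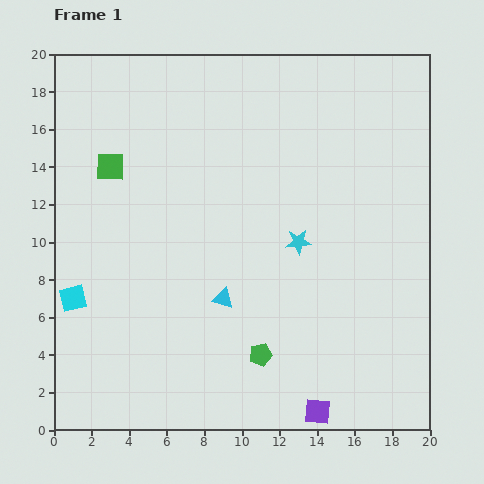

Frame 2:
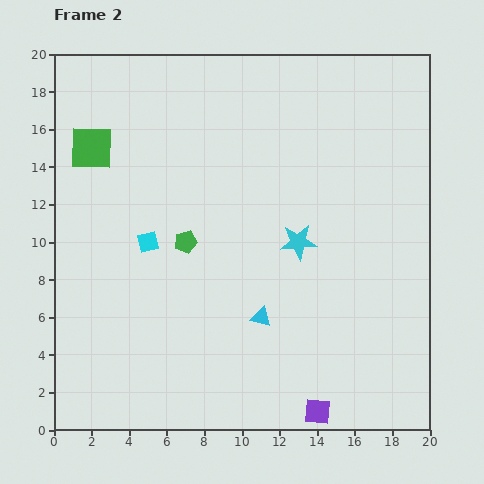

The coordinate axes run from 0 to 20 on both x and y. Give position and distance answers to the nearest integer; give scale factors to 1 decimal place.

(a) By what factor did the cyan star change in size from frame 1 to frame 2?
1.4×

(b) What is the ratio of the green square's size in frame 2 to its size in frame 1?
1.5×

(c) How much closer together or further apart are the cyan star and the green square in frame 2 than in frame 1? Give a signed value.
+1

Distance in frame 1: 11. Distance in frame 2: 12.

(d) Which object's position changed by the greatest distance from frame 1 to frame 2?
the green pentagon

(moved 7; next 5)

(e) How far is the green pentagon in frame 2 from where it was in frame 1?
7

The green pentagon moved from (11, 4) to (7, 10), a distance of √(4² + 6²) ≈ 7.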